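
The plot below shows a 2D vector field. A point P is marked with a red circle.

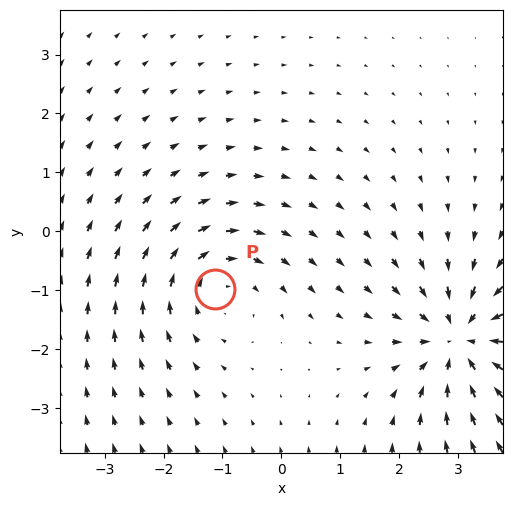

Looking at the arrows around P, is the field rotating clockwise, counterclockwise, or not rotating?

clockwise

Near P at (-1.1, -1.0) the arrows circulate clockwise. The curl (z-component) there is about -3; negative curl means clockwise rotation.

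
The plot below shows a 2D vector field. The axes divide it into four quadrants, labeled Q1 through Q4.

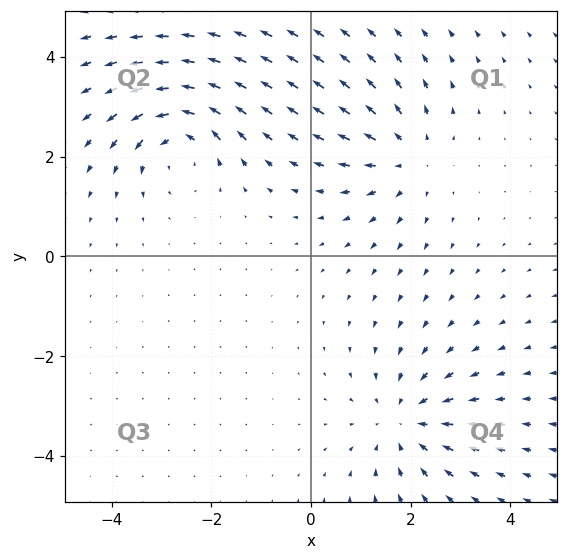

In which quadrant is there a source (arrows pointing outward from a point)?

The source sits at approximately (1.9, 2.0), which lies in quadrant Q1. The divergence there is about +3, positive as expected for a source.

Q1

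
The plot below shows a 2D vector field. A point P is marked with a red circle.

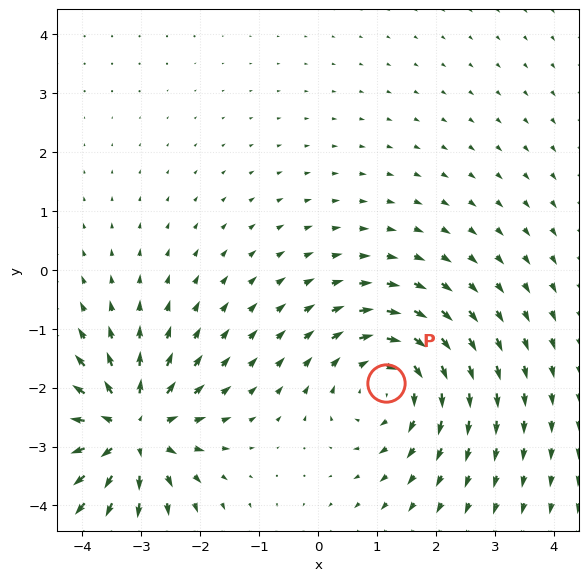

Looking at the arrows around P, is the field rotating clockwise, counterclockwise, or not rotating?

Near P at (1.2, -1.9) the arrows circulate clockwise. The curl (z-component) there is about -3; negative curl means clockwise rotation.

clockwise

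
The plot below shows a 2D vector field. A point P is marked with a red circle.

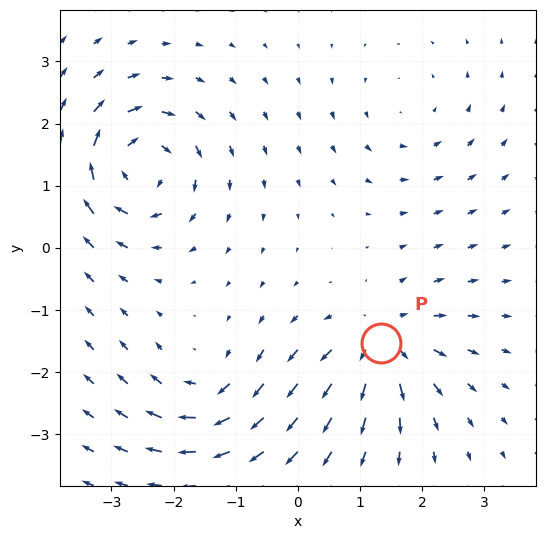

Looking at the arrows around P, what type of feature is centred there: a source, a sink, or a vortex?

At P (1.3, -1.5) the arrows spread outward. Divergence about +5, curl ≈0 — positive divergence with near-zero curl is a source.

source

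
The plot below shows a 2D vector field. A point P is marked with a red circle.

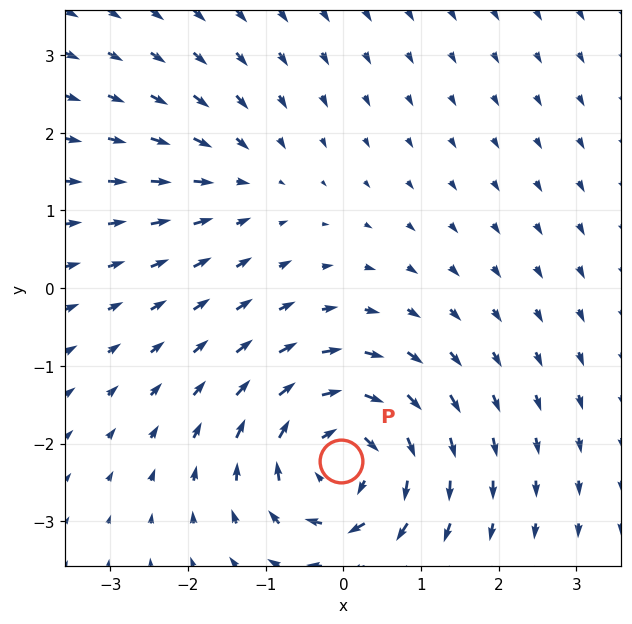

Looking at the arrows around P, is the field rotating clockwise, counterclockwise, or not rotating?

Near P at (-0.0, -2.2) the arrows circulate clockwise. The curl (z-component) there is about -6; negative curl means clockwise rotation.

clockwise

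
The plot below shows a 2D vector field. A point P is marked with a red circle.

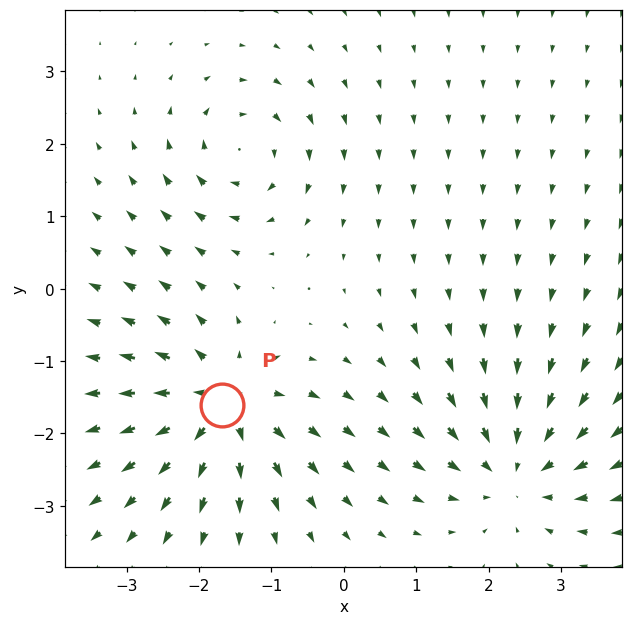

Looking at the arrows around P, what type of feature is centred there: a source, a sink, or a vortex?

source

At P (-1.7, -1.6) the arrows spread outward. Divergence about +6, curl ≈0 — positive divergence with near-zero curl is a source.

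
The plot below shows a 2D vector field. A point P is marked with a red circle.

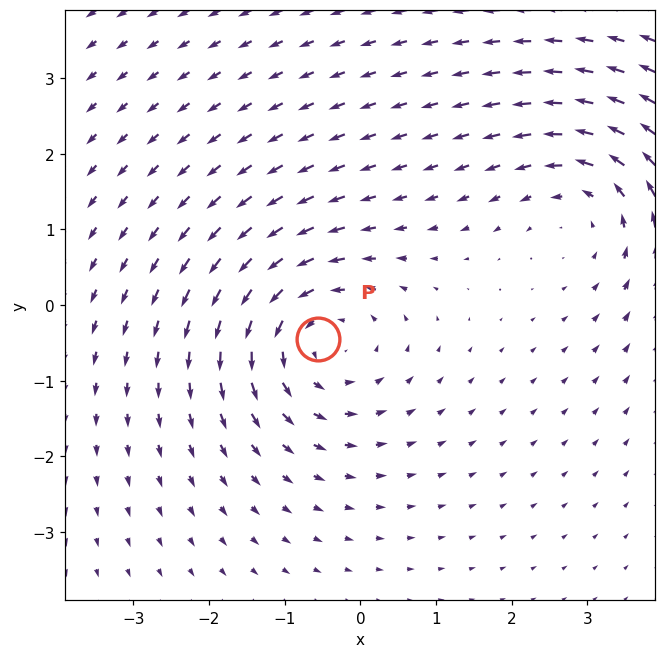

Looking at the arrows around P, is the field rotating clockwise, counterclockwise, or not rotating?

Near P at (-0.6, -0.4) the arrows circulate counterclockwise. The curl (z-component) there is about +3; positive curl means counterclockwise rotation.

counterclockwise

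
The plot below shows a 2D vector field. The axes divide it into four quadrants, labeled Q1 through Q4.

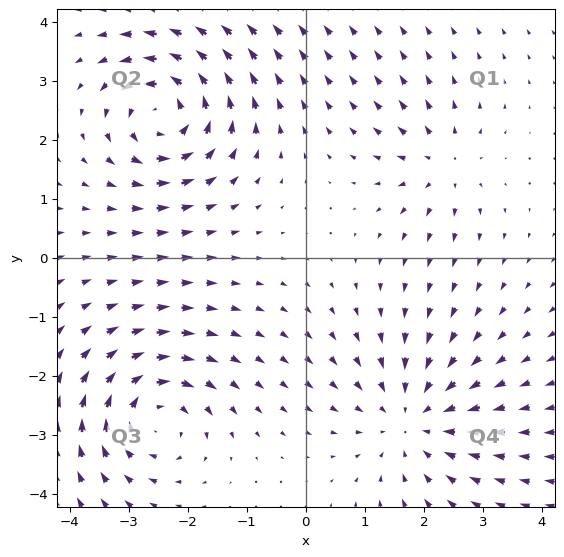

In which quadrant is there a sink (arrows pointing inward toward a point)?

Q4

The sink sits at approximately (1.8, -2.7), which lies in quadrant Q4. The divergence there is about -4, negative as expected for a sink.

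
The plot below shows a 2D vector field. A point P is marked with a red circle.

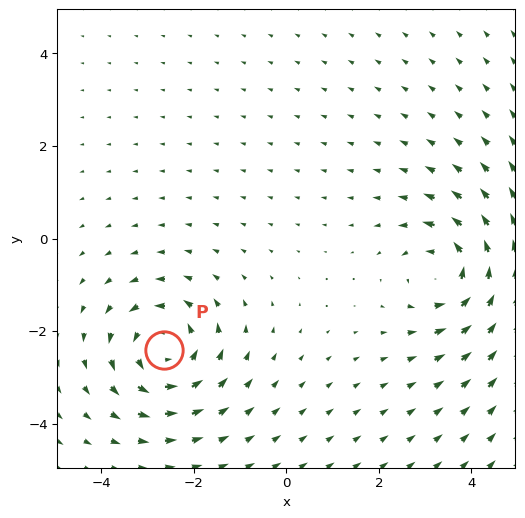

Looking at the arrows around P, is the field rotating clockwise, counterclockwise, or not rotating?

Near P at (-2.7, -2.4) the arrows circulate counterclockwise. The curl (z-component) there is about +4; positive curl means counterclockwise rotation.

counterclockwise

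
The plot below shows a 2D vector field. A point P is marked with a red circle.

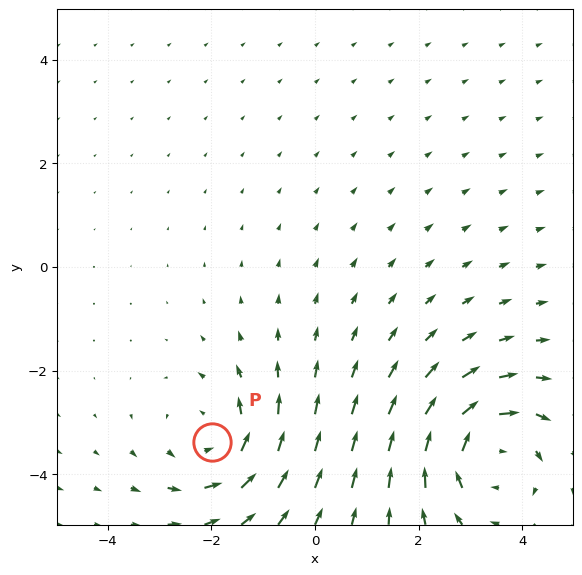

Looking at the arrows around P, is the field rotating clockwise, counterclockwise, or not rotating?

Near P at (-2.0, -3.4) the arrows circulate counterclockwise. The curl (z-component) there is about +2; positive curl means counterclockwise rotation.

counterclockwise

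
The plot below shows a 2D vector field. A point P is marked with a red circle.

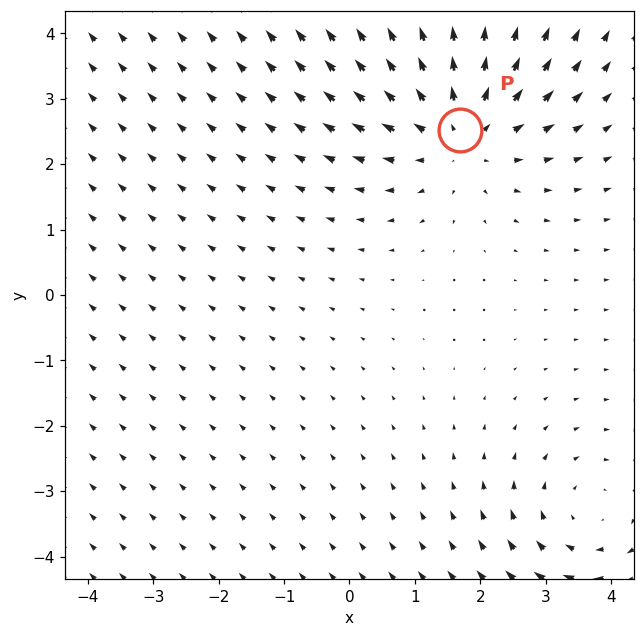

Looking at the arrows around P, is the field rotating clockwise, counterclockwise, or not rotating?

not rotating

Near P at (1.7, 2.5) the arrows show no circulation. The curl there is ≈0.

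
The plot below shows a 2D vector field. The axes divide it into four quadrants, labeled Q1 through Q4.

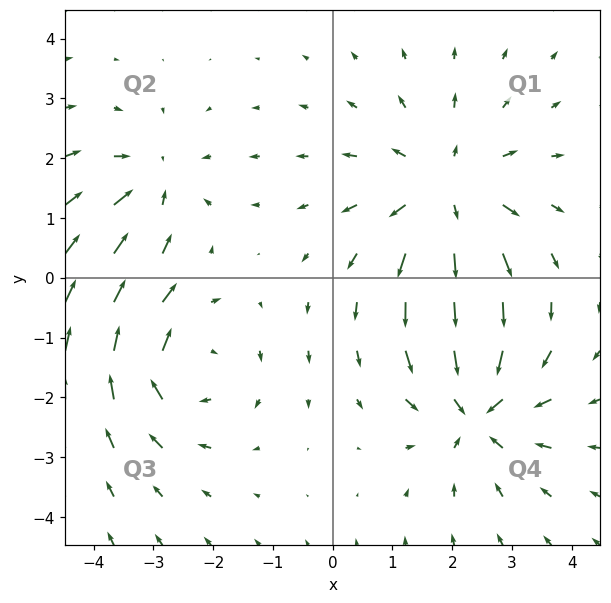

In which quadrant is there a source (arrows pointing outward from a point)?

Q1

The source sits at approximately (1.9, 1.4), which lies in quadrant Q1. The divergence there is about +4, positive as expected for a source.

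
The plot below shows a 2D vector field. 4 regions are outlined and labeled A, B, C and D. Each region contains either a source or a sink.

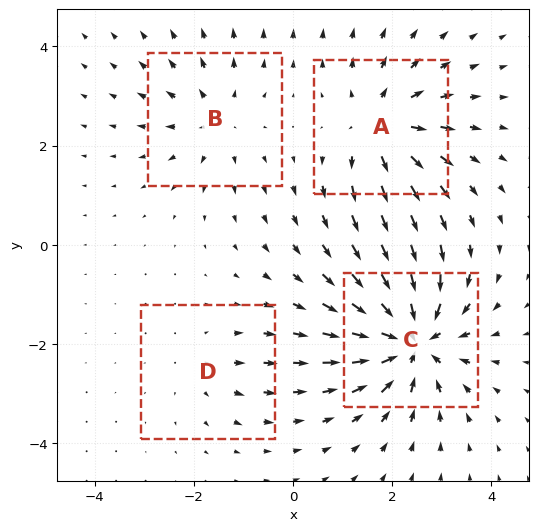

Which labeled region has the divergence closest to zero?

D

Divergence at each region's feature centre — A: about +5, B: about +4, C: about -8, D: about +2. Region D is closest to zero.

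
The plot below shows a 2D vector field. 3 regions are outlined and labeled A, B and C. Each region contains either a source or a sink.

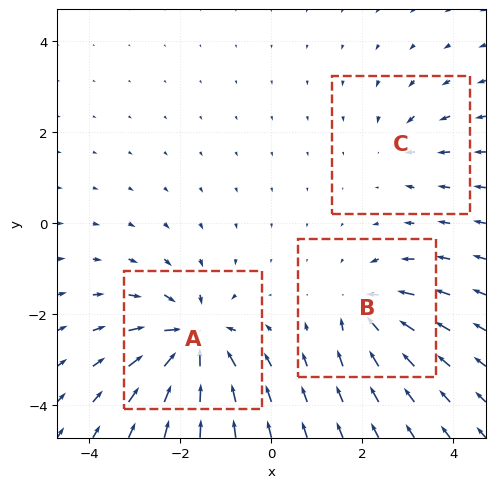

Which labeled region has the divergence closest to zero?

C

Divergence at each region's feature centre — A: about -6, B: about -4, C: about -2. Region C is closest to zero.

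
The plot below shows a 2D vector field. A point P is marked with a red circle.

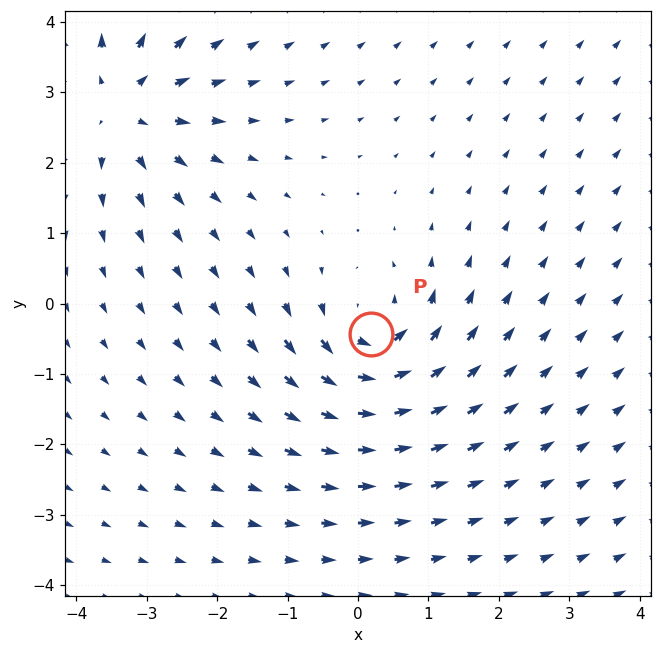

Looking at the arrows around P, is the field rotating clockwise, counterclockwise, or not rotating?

counterclockwise

Near P at (0.2, -0.4) the arrows circulate counterclockwise. The curl (z-component) there is about +4; positive curl means counterclockwise rotation.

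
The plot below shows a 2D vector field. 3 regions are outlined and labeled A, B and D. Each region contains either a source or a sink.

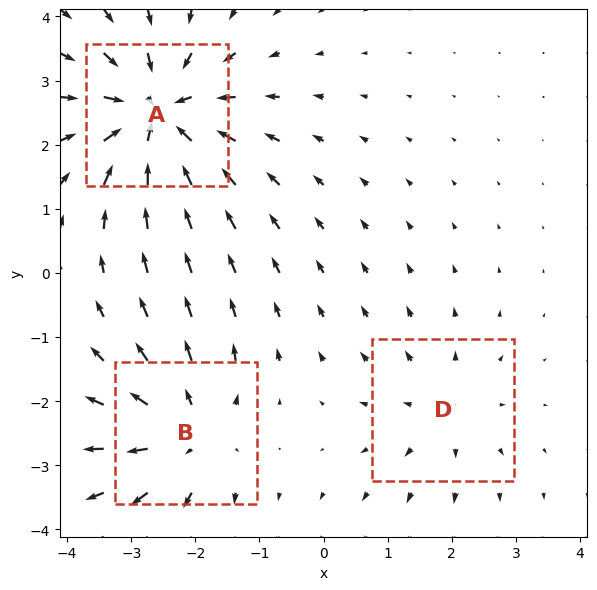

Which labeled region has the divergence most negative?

Divergence at each region's feature centre — A: about -5, B: about +4, D: about +2. Region A is most negative.

A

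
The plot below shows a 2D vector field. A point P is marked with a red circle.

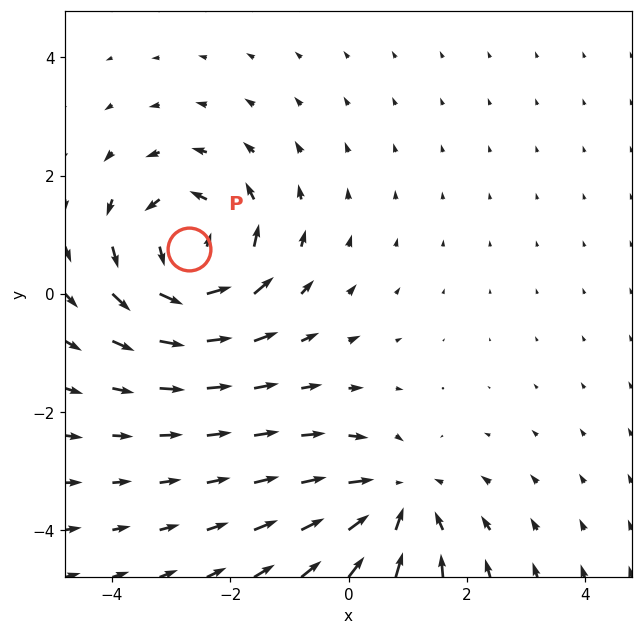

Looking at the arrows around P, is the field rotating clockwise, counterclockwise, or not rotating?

Near P at (-2.7, 0.8) the arrows circulate counterclockwise. The curl (z-component) there is about +4; positive curl means counterclockwise rotation.

counterclockwise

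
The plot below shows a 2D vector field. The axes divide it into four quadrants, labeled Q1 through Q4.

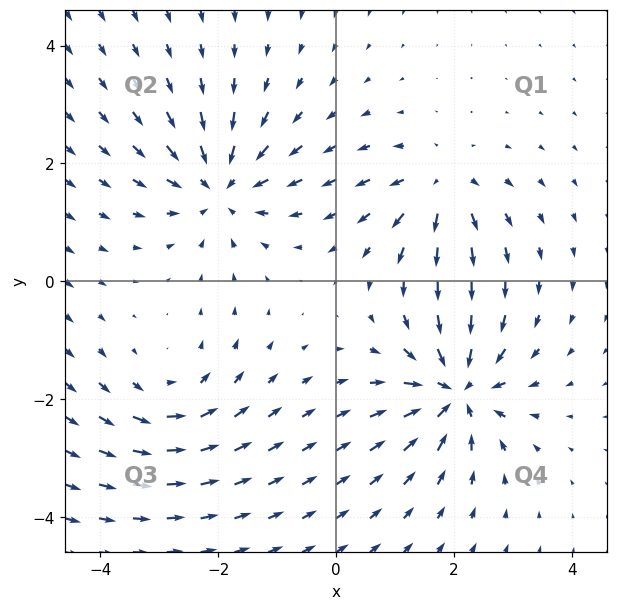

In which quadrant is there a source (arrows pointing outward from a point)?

Q1

The source sits at approximately (1.8, 1.6), which lies in quadrant Q1. The divergence there is about +5, positive as expected for a source.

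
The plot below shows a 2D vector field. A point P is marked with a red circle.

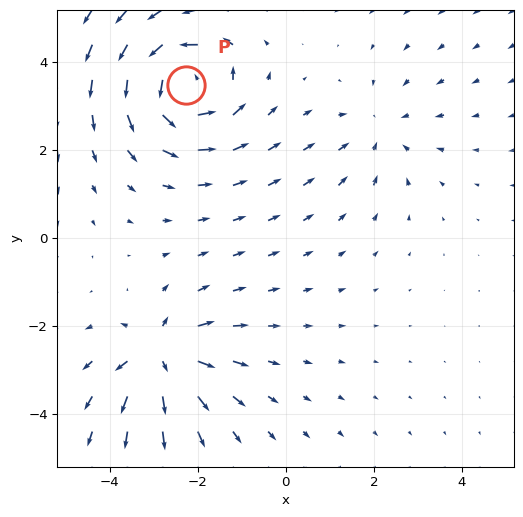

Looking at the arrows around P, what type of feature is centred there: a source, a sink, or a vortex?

At P (-2.3, 3.5) the arrows circulate counterclockwise. Divergence ≈0, curl about +5 — near-zero divergence with nonzero curl is a vortex.

vortex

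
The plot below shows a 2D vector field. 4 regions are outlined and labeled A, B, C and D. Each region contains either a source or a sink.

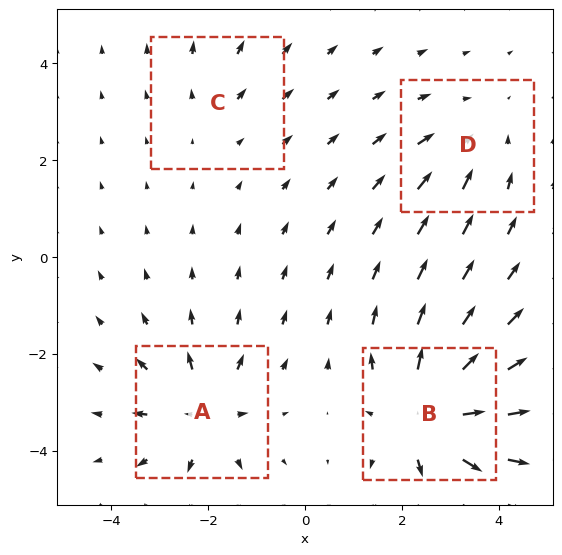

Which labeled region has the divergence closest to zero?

Divergence at each region's feature centre — A: about +6, B: about +8, C: about +2, D: about -4. Region C is closest to zero.

C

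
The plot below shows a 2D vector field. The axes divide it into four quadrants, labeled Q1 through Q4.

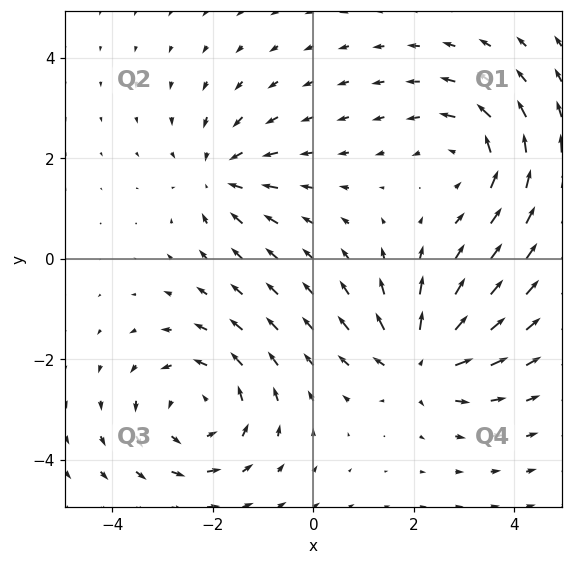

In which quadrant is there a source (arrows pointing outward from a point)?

Q4

The source sits at approximately (2.1, -2.1), which lies in quadrant Q4. The divergence there is about +6, positive as expected for a source.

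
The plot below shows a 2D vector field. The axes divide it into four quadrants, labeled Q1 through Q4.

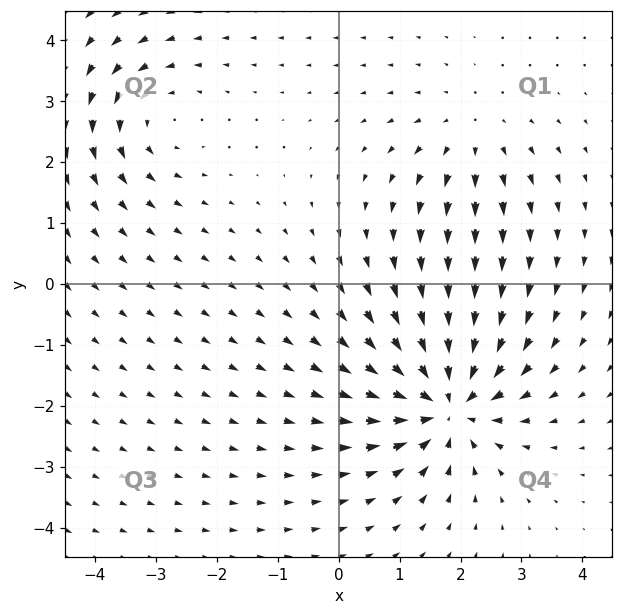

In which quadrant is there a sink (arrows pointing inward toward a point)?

The sink sits at approximately (1.8, -2.0), which lies in quadrant Q4. The divergence there is about -6, negative as expected for a sink.

Q4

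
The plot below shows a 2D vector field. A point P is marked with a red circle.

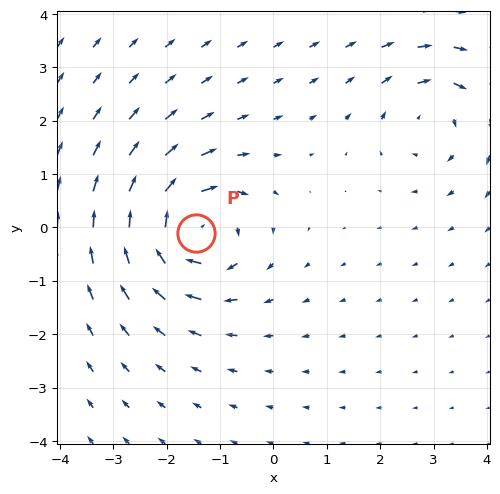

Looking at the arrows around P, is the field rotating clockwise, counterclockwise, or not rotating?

clockwise

Near P at (-1.4, -0.1) the arrows circulate clockwise. The curl (z-component) there is about -6; negative curl means clockwise rotation.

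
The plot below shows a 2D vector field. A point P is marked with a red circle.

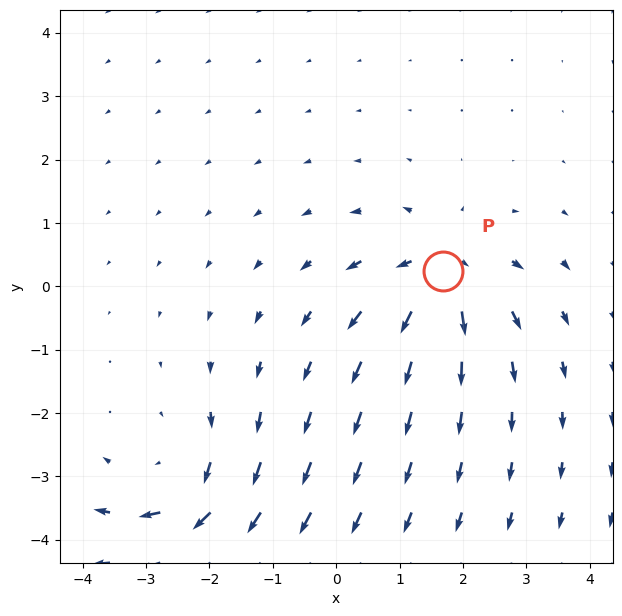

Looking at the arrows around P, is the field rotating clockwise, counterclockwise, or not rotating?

not rotating

Near P at (1.7, 0.2) the arrows show no circulation. The curl there is ≈0.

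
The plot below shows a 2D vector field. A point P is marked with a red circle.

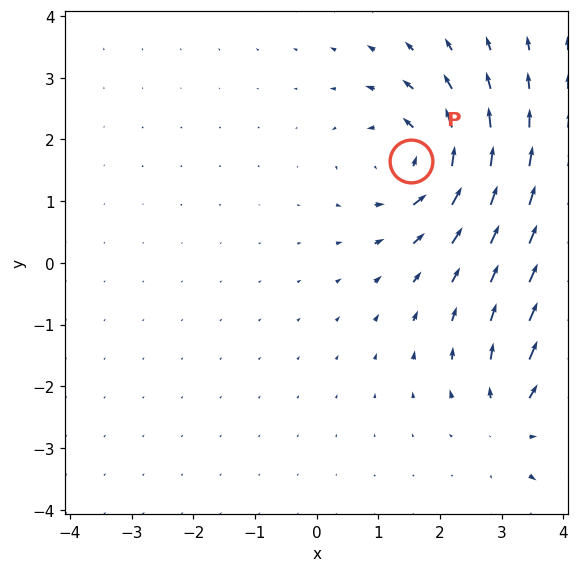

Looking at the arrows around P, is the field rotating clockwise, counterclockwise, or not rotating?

counterclockwise

Near P at (1.5, 1.7) the arrows circulate counterclockwise. The curl (z-component) there is about +5; positive curl means counterclockwise rotation.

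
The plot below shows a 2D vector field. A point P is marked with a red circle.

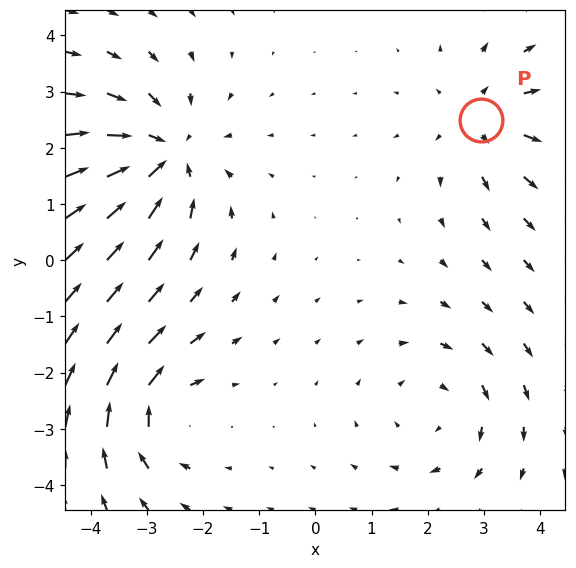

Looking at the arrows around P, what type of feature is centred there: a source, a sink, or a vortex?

At P (2.9, 2.5) the arrows spread outward. Divergence about +3, curl ≈0 — positive divergence with near-zero curl is a source.

source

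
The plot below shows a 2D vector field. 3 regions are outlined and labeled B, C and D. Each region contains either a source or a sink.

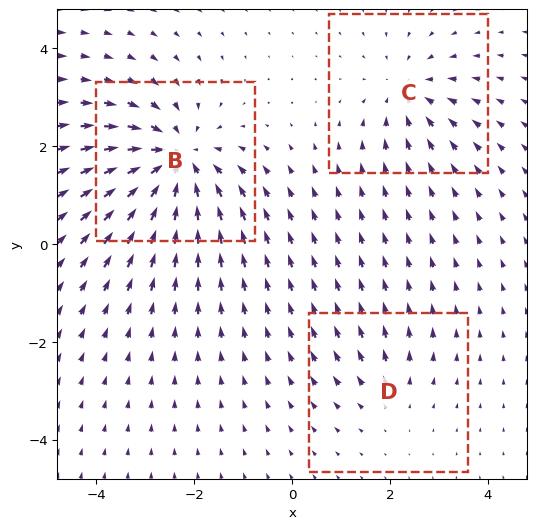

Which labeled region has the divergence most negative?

B

Divergence at each region's feature centre — B: about -5, C: about -3, D: about +2. Region B is most negative.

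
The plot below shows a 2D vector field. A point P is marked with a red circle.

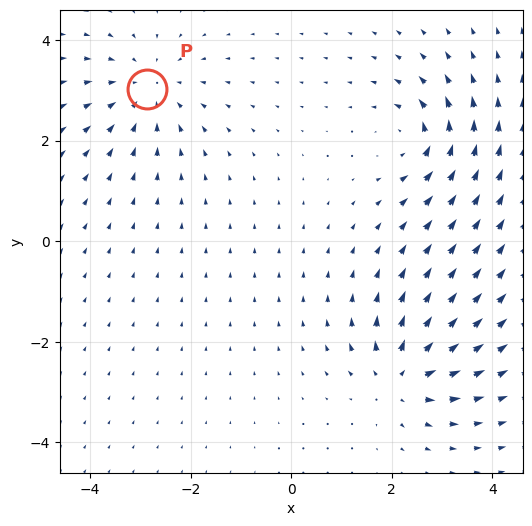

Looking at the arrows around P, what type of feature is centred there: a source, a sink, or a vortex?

At P (-2.9, 3.0) the arrows converge inward. Divergence about -4, curl ≈0 — negative divergence with near-zero curl is a sink.

sink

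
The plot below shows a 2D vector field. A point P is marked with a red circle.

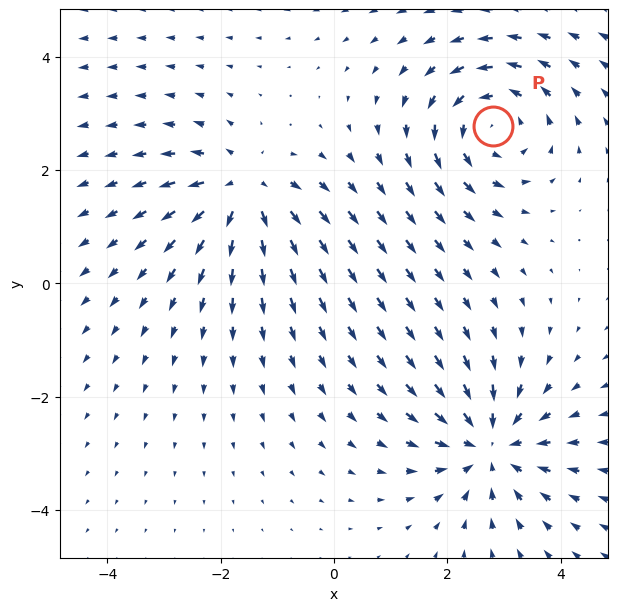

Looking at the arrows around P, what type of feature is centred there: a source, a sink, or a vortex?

At P (2.8, 2.8) the arrows circulate counterclockwise. Divergence ≈0, curl about +5 — near-zero divergence with nonzero curl is a vortex.

vortex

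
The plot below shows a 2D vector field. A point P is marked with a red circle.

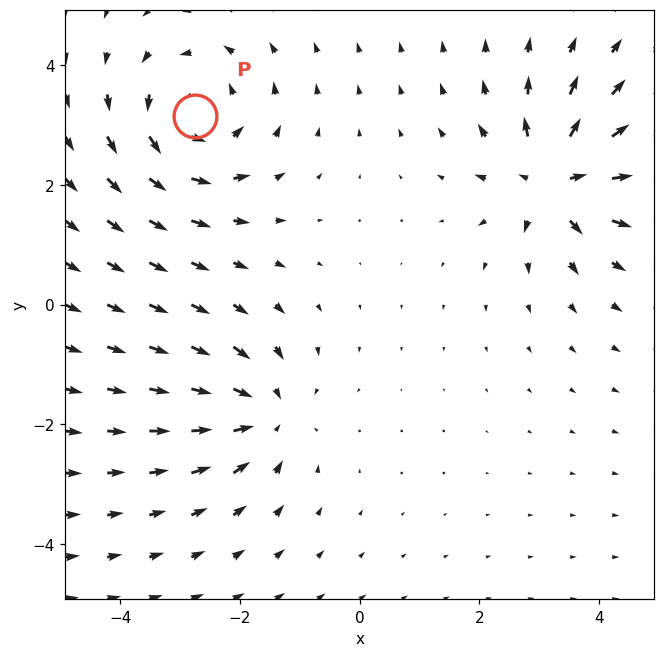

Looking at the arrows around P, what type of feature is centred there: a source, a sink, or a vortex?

At P (-2.8, 3.1) the arrows circulate counterclockwise. Divergence ≈0, curl about +5 — near-zero divergence with nonzero curl is a vortex.

vortex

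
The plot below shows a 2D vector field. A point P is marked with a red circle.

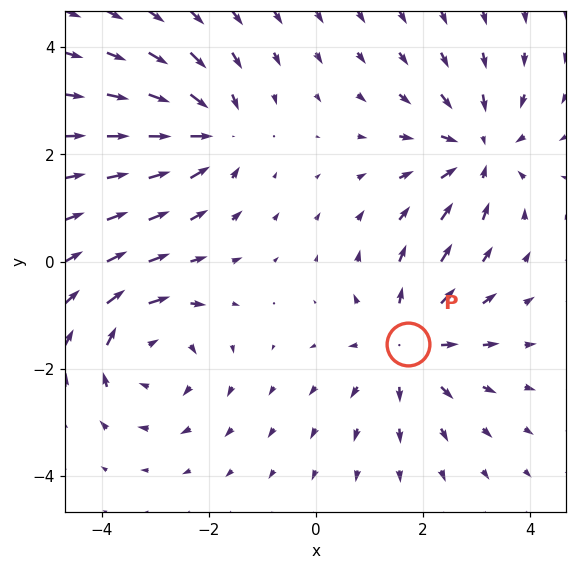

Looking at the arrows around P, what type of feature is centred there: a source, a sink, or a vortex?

At P (1.7, -1.5) the arrows spread outward. Divergence about +4, curl ≈0 — positive divergence with near-zero curl is a source.

source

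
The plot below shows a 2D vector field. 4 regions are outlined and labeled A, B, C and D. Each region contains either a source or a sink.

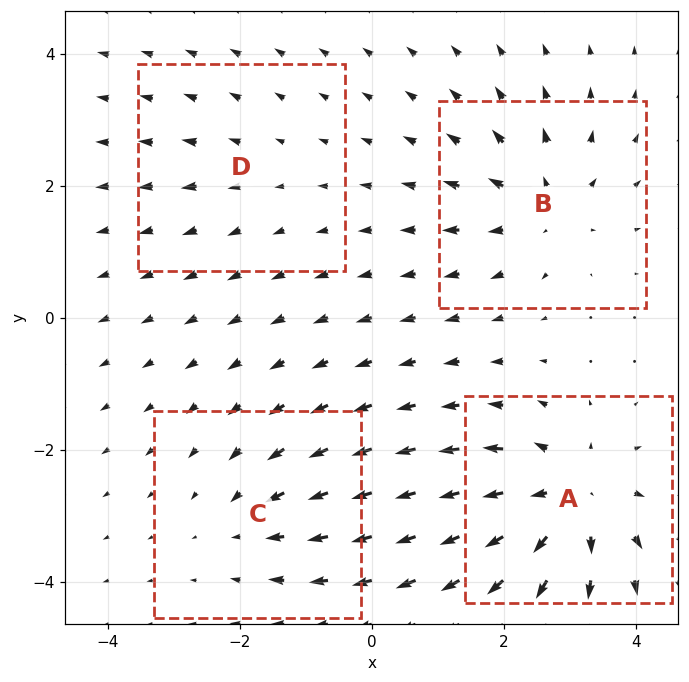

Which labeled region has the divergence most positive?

A

Divergence at each region's feature centre — A: about +6, B: about +5, C: about -3, D: about +2. Region A is most positive.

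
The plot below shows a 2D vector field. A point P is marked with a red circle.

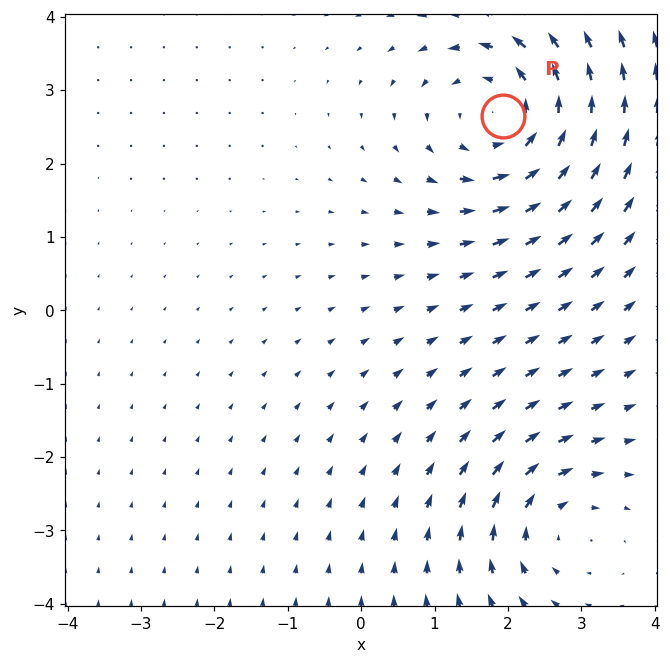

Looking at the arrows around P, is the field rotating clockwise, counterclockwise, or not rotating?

counterclockwise

Near P at (1.9, 2.6) the arrows circulate counterclockwise. The curl (z-component) there is about +4; positive curl means counterclockwise rotation.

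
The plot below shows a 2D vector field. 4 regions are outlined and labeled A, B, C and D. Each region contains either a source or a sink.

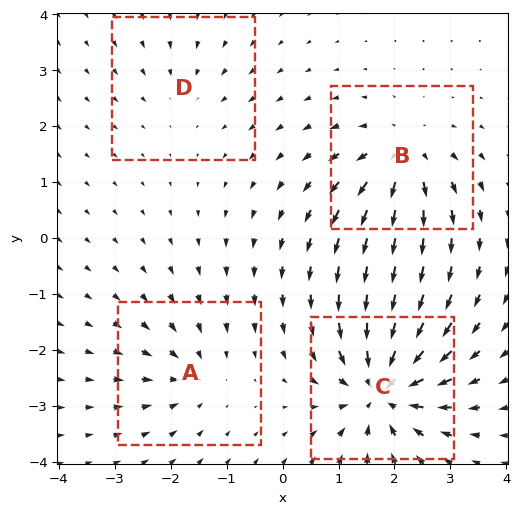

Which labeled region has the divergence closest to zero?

Divergence at each region's feature centre — A: about -4, B: about +6, C: about -9, D: about -3. Region D is closest to zero.

D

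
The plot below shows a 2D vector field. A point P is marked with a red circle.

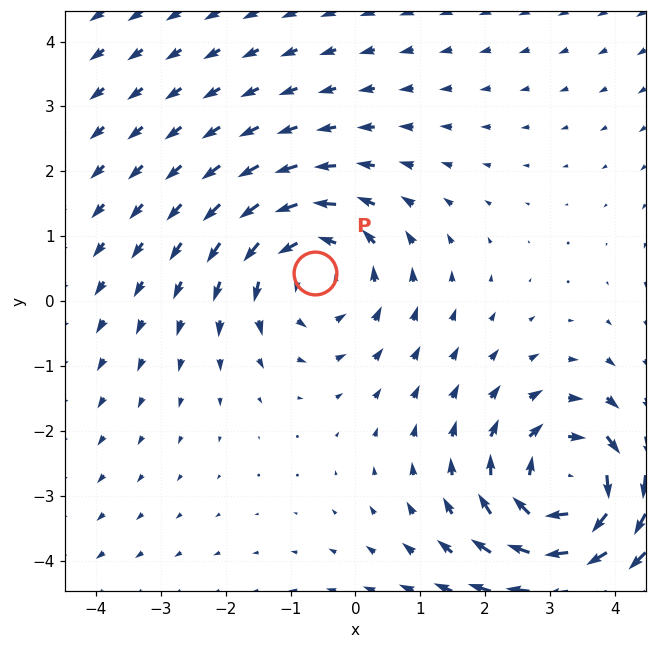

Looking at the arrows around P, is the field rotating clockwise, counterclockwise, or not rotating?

counterclockwise

Near P at (-0.6, 0.4) the arrows circulate counterclockwise. The curl (z-component) there is about +3; positive curl means counterclockwise rotation.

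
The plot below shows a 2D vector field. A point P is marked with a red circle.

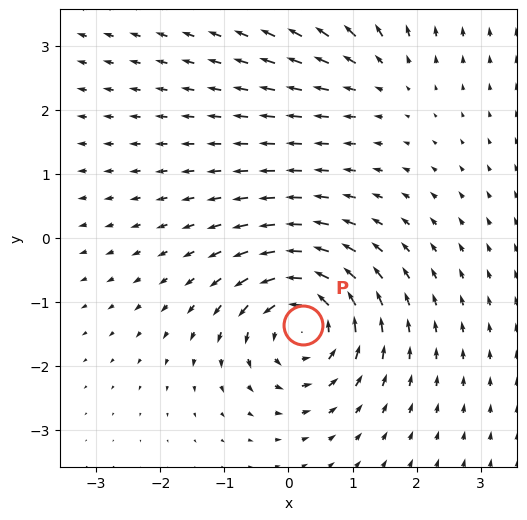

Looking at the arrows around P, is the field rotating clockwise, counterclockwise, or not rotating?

counterclockwise

Near P at (0.2, -1.4) the arrows circulate counterclockwise. The curl (z-component) there is about +6; positive curl means counterclockwise rotation.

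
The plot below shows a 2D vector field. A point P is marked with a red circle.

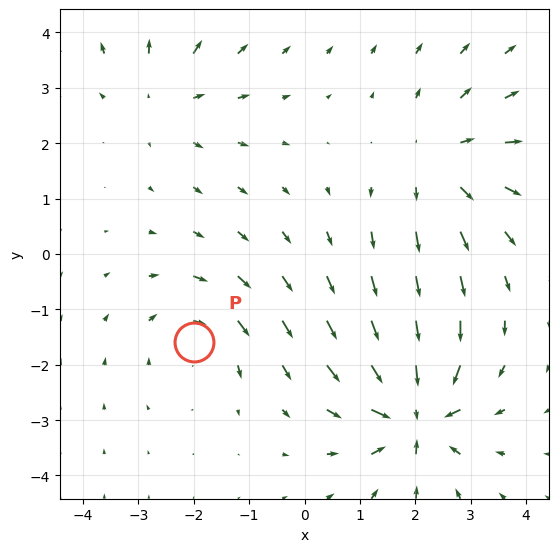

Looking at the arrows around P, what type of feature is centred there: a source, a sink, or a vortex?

At P (-2.0, -1.6) the arrows circulate clockwise. Divergence ≈0, curl about -3 — near-zero divergence with nonzero curl is a vortex.

vortex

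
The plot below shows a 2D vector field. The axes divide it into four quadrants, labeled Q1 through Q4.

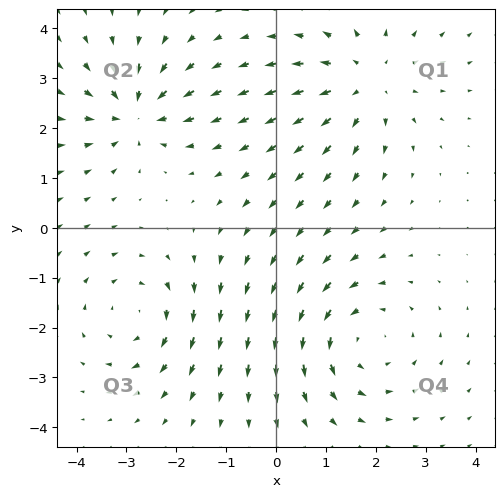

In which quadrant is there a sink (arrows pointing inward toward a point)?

The sink sits at approximately (-2.8, 2.3), which lies in quadrant Q2. The divergence there is about -5, negative as expected for a sink.

Q2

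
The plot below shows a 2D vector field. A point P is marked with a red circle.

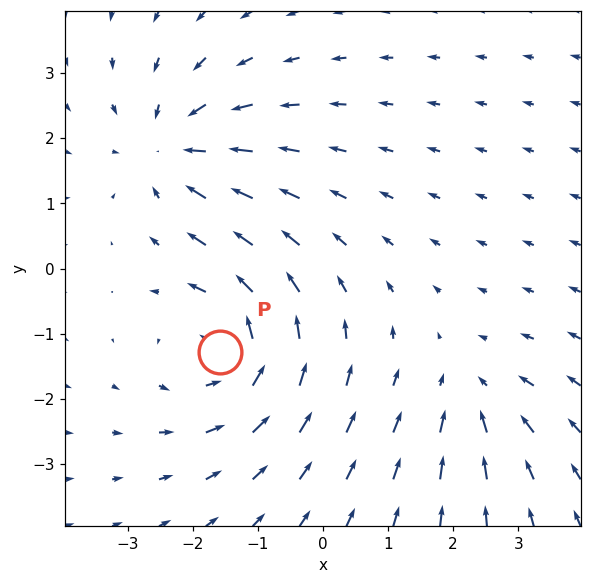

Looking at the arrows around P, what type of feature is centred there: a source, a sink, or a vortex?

vortex

At P (-1.6, -1.3) the arrows circulate counterclockwise. Divergence ≈0, curl about +5 — near-zero divergence with nonzero curl is a vortex.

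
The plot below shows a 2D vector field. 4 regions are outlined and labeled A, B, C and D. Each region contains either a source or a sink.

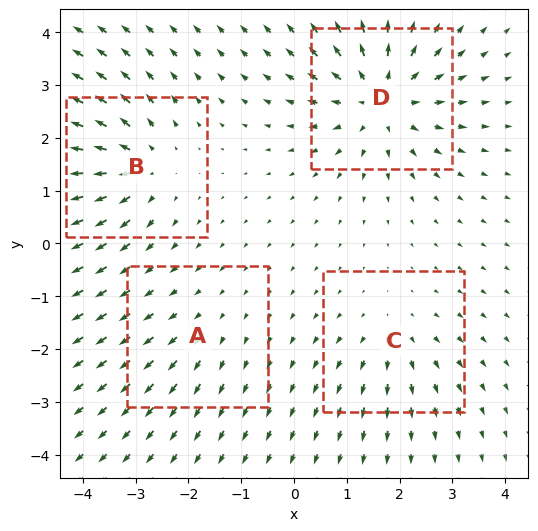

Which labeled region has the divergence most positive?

D

Divergence at each region's feature centre — A: about +2, B: about +5, C: about +3, D: about +7. Region D is most positive.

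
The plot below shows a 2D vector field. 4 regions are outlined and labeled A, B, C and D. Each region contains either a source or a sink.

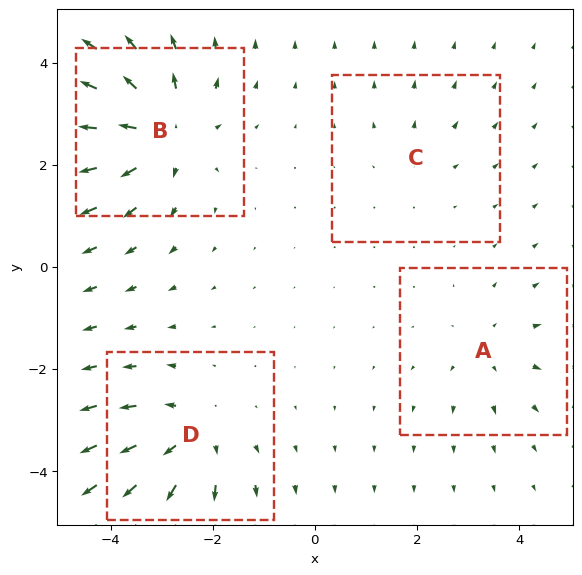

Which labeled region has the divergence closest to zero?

C

Divergence at each region's feature centre — A: about +3, B: about +7, C: about +2, D: about +5. Region C is closest to zero.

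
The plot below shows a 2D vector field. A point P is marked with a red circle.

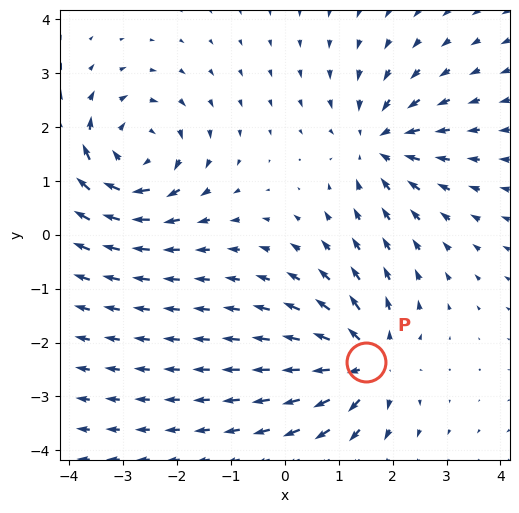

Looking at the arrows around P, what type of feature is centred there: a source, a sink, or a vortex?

source

At P (1.5, -2.4) the arrows spread outward. Divergence about +6, curl ≈0 — positive divergence with near-zero curl is a source.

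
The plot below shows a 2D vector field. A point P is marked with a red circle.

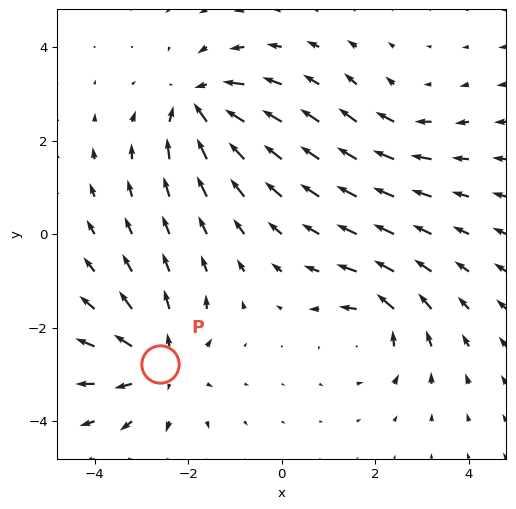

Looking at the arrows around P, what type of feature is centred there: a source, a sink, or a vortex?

source

At P (-2.6, -2.8) the arrows spread outward. Divergence about +5, curl ≈0 — positive divergence with near-zero curl is a source.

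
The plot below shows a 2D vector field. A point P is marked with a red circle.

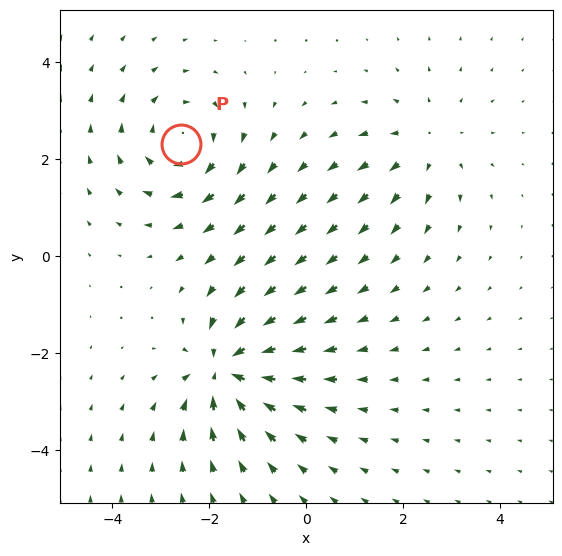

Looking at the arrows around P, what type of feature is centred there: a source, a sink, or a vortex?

At P (-2.6, 2.3) the arrows circulate clockwise. Divergence ≈0, curl about -4 — near-zero divergence with nonzero curl is a vortex.

vortex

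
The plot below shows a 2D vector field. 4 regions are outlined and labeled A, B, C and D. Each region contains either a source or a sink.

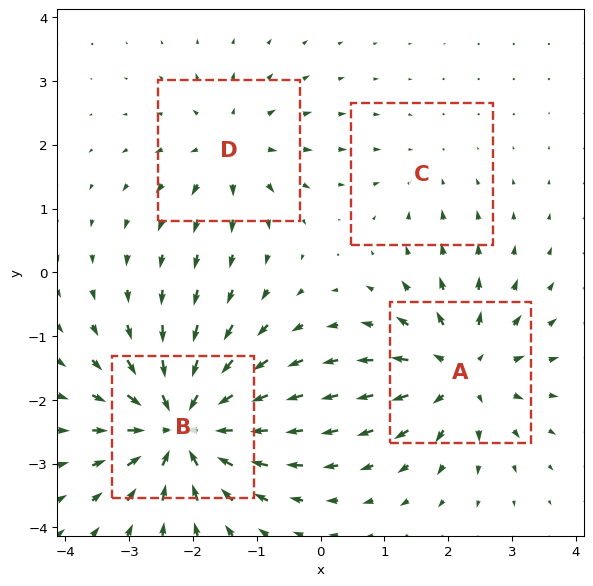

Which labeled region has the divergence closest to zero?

C

Divergence at each region's feature centre — A: about +6, B: about -8, C: about -2, D: about +4. Region C is closest to zero.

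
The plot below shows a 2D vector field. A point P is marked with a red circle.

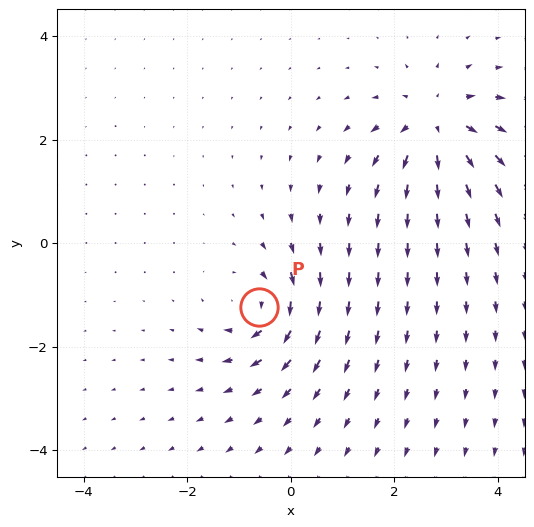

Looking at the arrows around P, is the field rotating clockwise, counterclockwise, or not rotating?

clockwise

Near P at (-0.6, -1.2) the arrows circulate clockwise. The curl (z-component) there is about -4; negative curl means clockwise rotation.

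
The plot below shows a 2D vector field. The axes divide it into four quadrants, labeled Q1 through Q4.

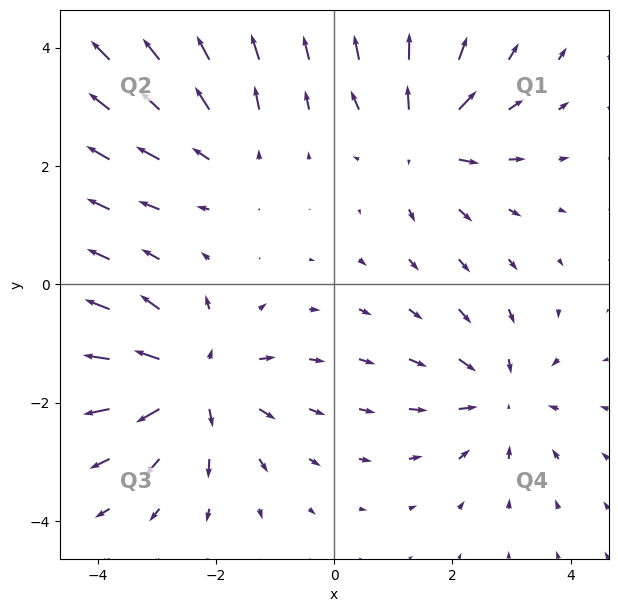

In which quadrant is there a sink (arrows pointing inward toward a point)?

The sink sits at approximately (2.8, -1.9), which lies in quadrant Q4. The divergence there is about -3, negative as expected for a sink.

Q4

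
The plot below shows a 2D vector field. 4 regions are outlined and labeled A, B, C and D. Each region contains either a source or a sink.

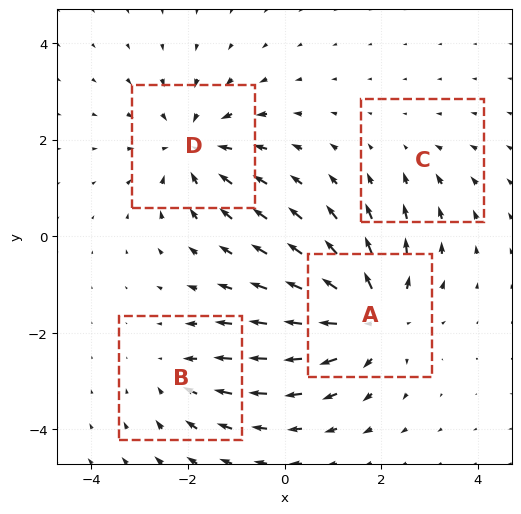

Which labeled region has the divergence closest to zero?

Divergence at each region's feature centre — A: about +6, B: about -3, C: about -2, D: about -5. Region C is closest to zero.

C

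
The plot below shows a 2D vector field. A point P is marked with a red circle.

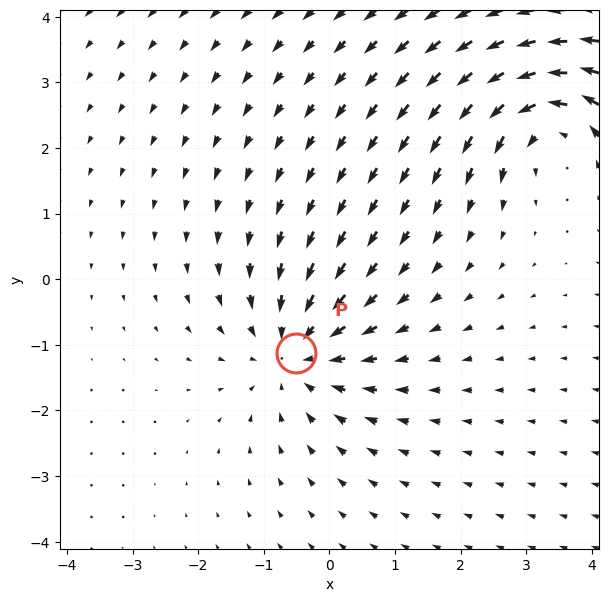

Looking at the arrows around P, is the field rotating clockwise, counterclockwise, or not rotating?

Near P at (-0.5, -1.1) the arrows show no circulation. The curl there is ≈0.

not rotating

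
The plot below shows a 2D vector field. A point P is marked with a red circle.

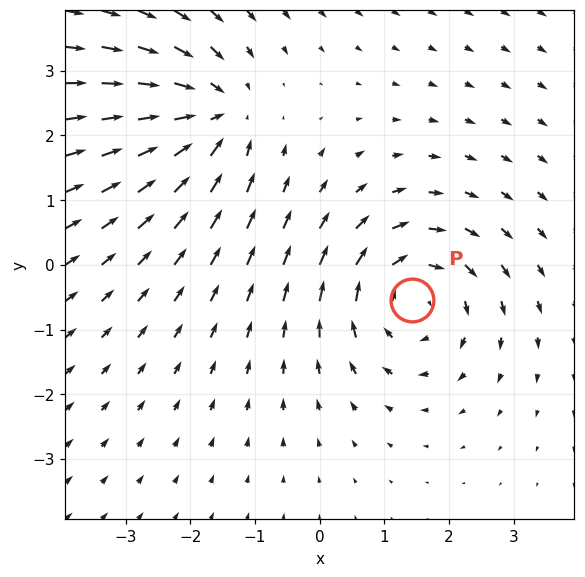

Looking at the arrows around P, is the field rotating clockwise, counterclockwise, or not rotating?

clockwise

Near P at (1.4, -0.5) the arrows circulate clockwise. The curl (z-component) there is about -5; negative curl means clockwise rotation.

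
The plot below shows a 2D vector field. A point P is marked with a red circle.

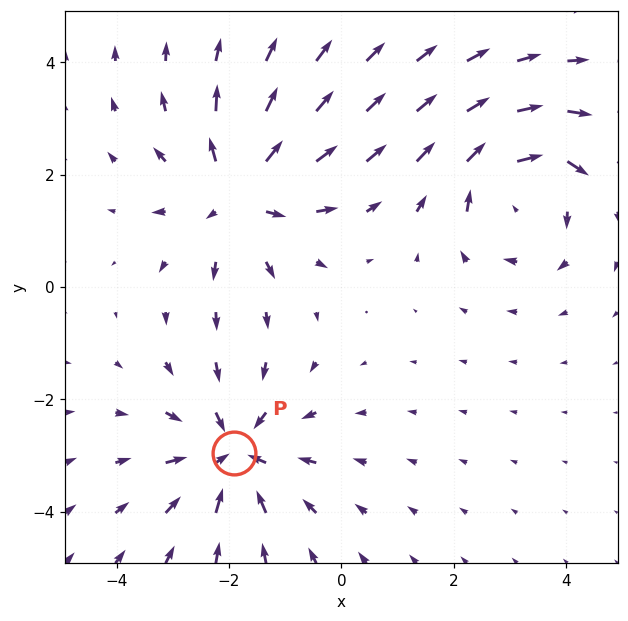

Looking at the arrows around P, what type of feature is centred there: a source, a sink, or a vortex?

At P (-1.9, -3.0) the arrows converge inward. Divergence about -5, curl ≈0 — negative divergence with near-zero curl is a sink.

sink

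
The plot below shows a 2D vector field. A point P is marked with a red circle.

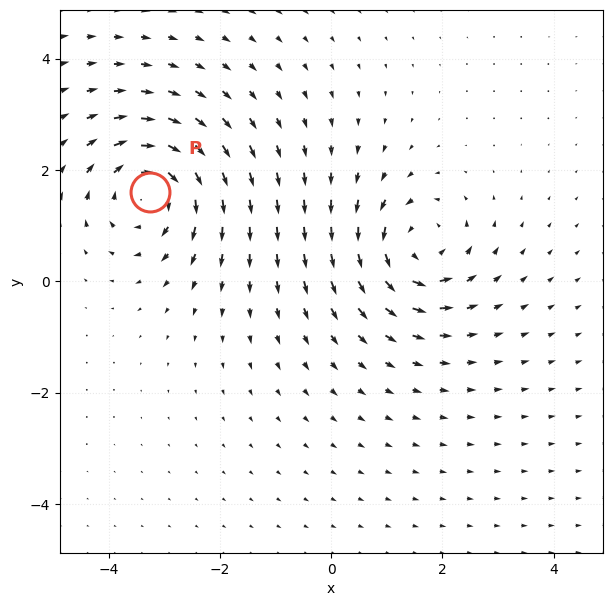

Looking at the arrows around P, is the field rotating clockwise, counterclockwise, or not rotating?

Near P at (-3.3, 1.6) the arrows circulate clockwise. The curl (z-component) there is about -4; negative curl means clockwise rotation.

clockwise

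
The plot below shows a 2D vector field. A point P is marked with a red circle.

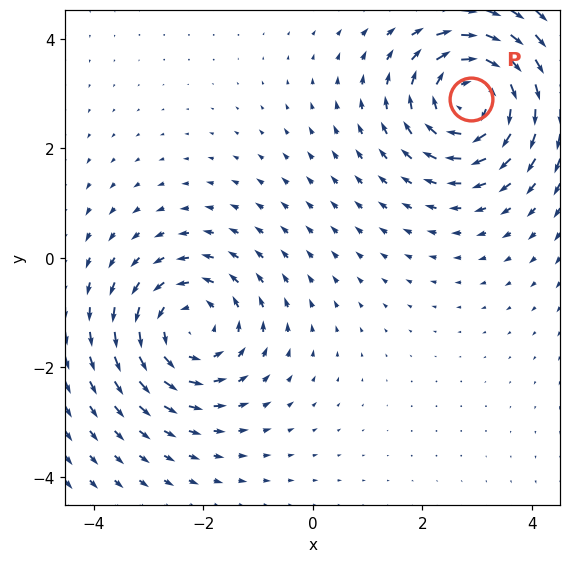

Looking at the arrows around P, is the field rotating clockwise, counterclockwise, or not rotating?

Near P at (2.9, 2.9) the arrows circulate clockwise. The curl (z-component) there is about -5; negative curl means clockwise rotation.

clockwise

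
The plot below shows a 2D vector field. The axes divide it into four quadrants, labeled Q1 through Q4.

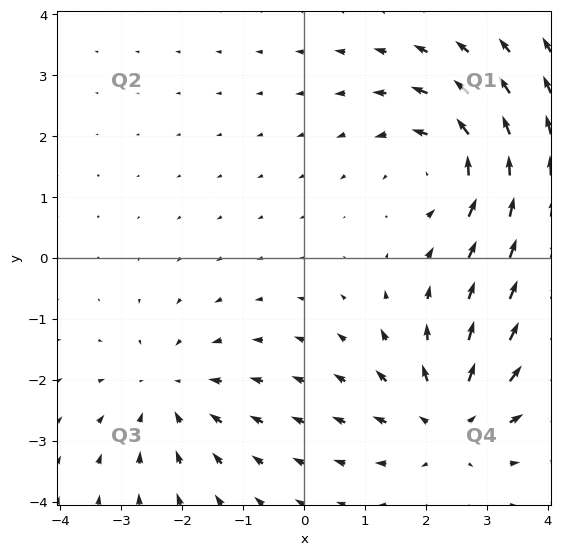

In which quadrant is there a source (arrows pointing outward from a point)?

The source sits at approximately (2.4, -2.7), which lies in quadrant Q4. The divergence there is about +4, positive as expected for a source.

Q4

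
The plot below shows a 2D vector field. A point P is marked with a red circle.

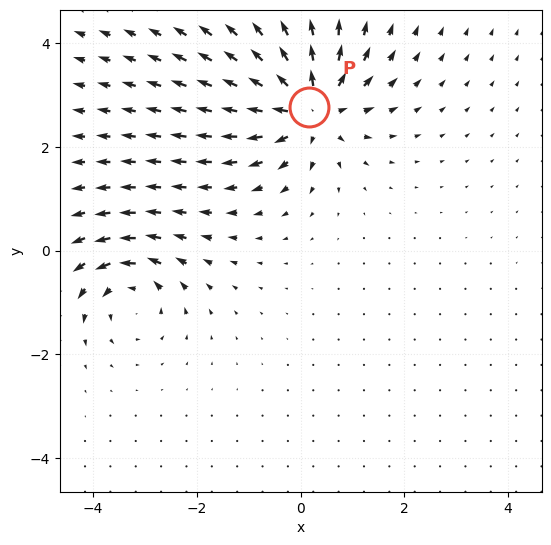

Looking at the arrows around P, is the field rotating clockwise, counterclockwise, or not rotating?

Near P at (0.2, 2.8) the arrows show no circulation. The curl there is ≈0.

not rotating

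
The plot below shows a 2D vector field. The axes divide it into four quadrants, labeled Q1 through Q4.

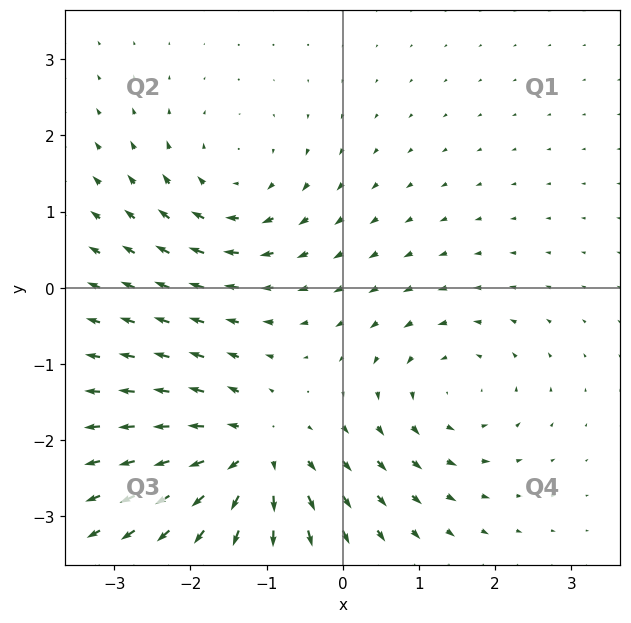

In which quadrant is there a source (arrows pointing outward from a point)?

The source sits at approximately (-1.2, -2.2), which lies in quadrant Q3. The divergence there is about +6, positive as expected for a source.

Q3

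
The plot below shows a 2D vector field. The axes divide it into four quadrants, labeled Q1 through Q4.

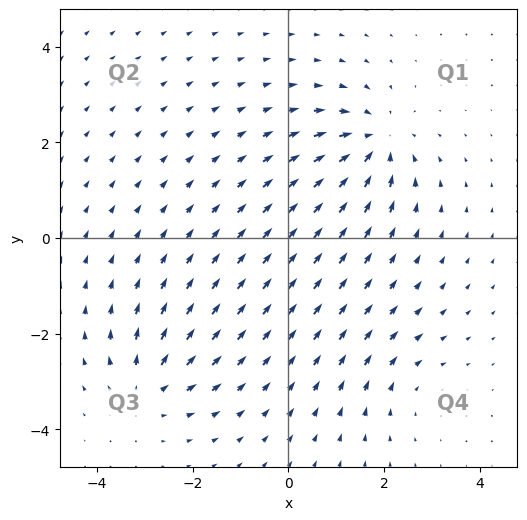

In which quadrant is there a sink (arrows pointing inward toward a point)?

The sink sits at approximately (1.8, 2.0), which lies in quadrant Q1. The divergence there is about -5, negative as expected for a sink.

Q1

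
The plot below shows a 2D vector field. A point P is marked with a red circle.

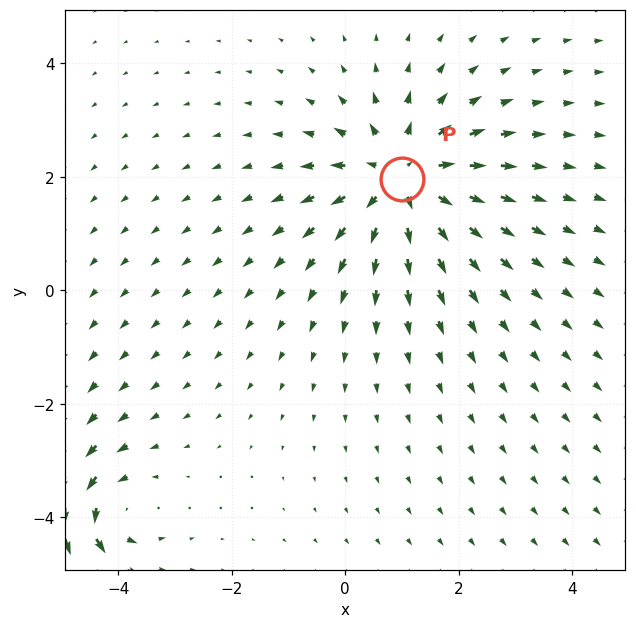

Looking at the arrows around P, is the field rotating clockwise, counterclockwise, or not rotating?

not rotating

Near P at (1.0, 2.0) the arrows show no circulation. The curl there is ≈0.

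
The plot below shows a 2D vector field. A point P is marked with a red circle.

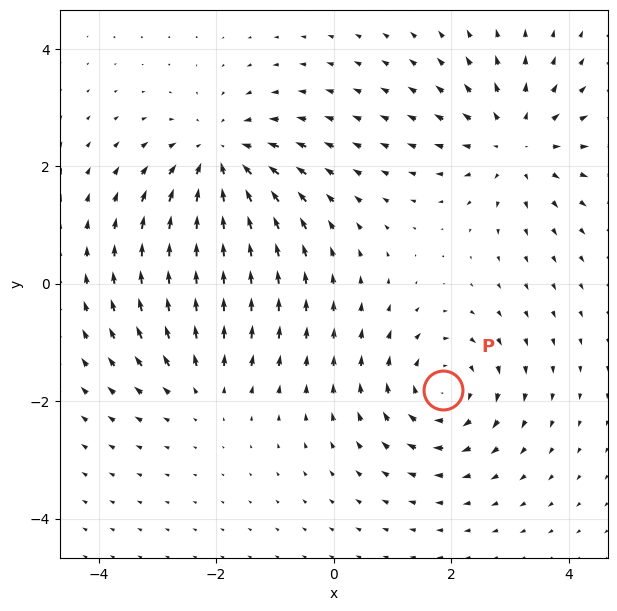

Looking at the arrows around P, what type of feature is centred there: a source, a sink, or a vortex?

At P (1.9, -1.8) the arrows circulate clockwise. Divergence ≈0, curl about -4 — near-zero divergence with nonzero curl is a vortex.

vortex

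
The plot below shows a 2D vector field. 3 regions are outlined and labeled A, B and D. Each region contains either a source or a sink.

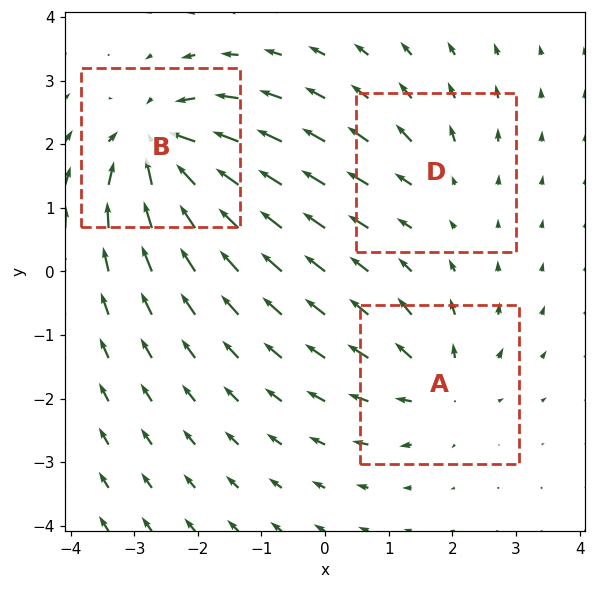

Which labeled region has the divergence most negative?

Divergence at each region's feature centre — A: about +4, B: about -6, D: about +2. Region B is most negative.

B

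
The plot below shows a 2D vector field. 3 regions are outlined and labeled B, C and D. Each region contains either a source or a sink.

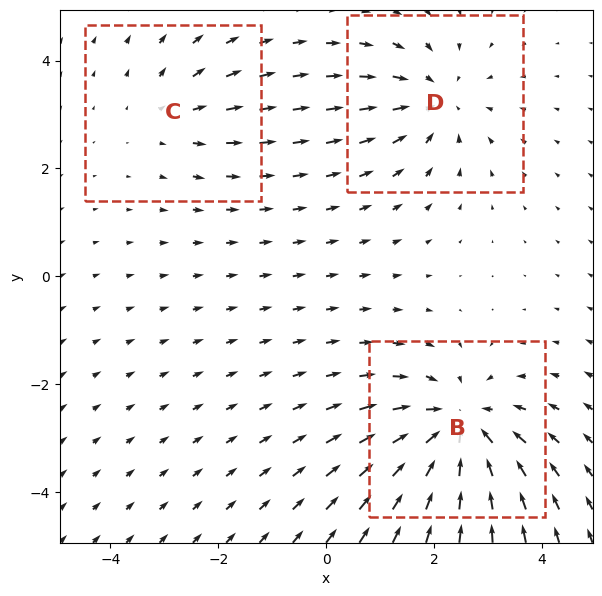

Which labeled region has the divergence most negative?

B

Divergence at each region's feature centre — B: about -4, C: about +2, D: about -3. Region B is most negative.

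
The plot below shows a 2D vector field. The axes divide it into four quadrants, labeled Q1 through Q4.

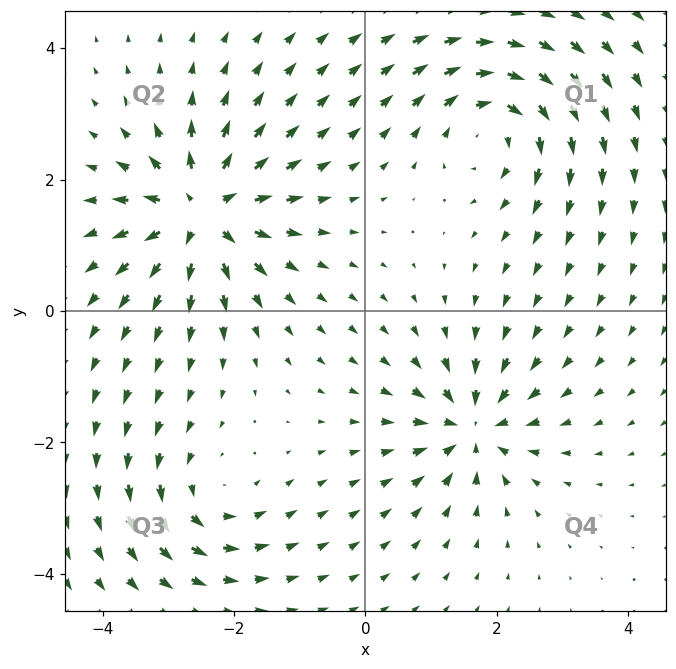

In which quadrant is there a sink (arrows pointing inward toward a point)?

Q4

The sink sits at approximately (1.6, -1.8), which lies in quadrant Q4. The divergence there is about -6, negative as expected for a sink.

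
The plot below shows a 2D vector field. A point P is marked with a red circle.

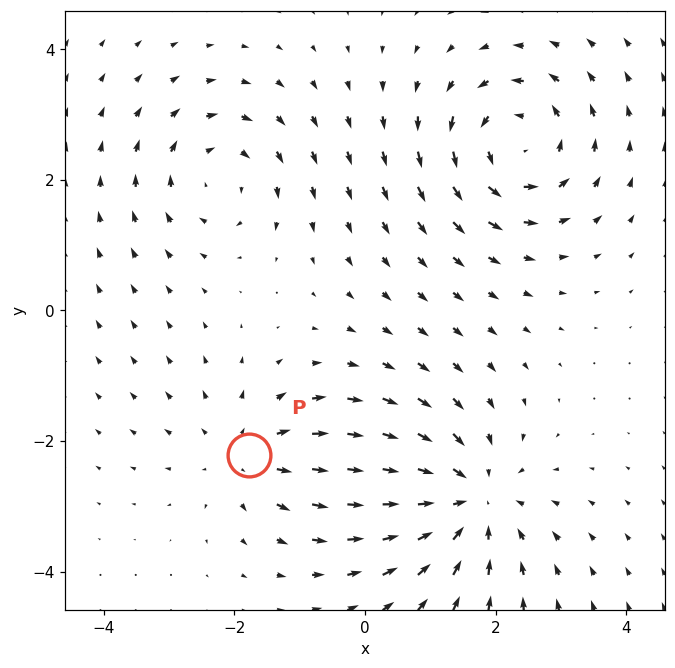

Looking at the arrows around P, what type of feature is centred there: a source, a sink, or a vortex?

At P (-1.8, -2.2) the arrows spread outward. Divergence about +3, curl ≈0 — positive divergence with near-zero curl is a source.

source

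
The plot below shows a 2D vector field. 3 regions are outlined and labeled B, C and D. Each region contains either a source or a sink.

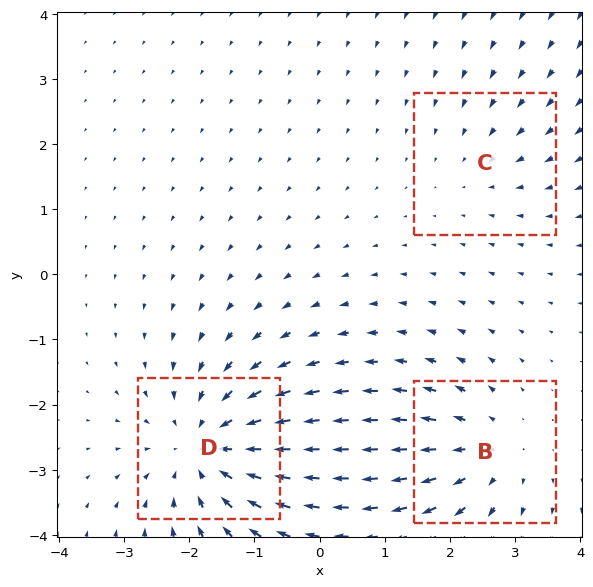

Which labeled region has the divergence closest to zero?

Divergence at each region's feature centre — B: about +3, C: about -2, D: about -4. Region C is closest to zero.

C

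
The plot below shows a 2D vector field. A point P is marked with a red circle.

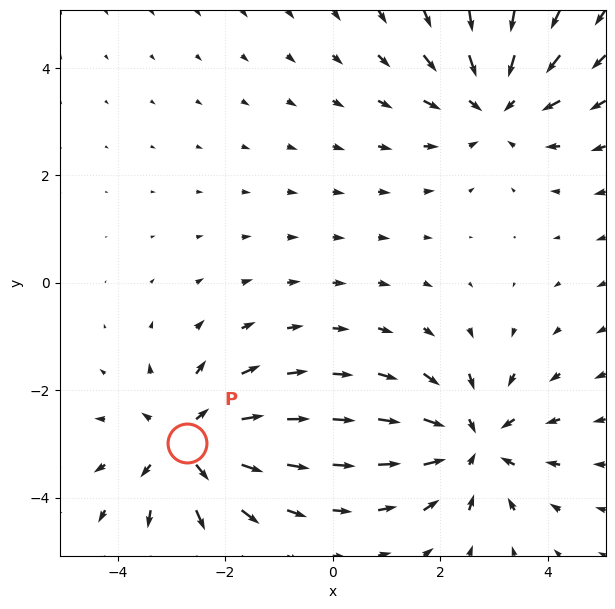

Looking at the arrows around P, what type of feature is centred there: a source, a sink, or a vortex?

source

At P (-2.7, -3.0) the arrows spread outward. Divergence about +4, curl ≈0 — positive divergence with near-zero curl is a source.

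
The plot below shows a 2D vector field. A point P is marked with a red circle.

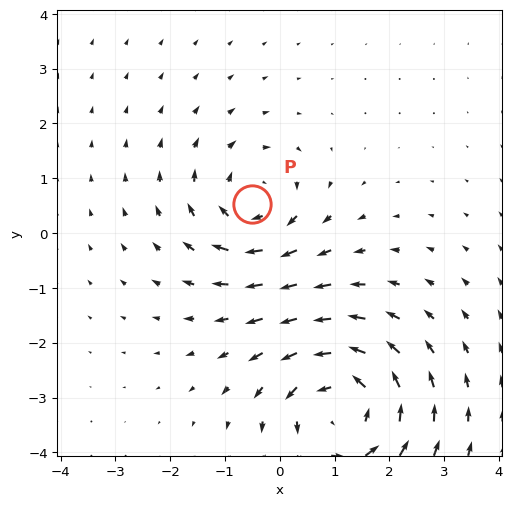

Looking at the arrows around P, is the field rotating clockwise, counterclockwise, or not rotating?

clockwise

Near P at (-0.5, 0.5) the arrows circulate clockwise. The curl (z-component) there is about -4; negative curl means clockwise rotation.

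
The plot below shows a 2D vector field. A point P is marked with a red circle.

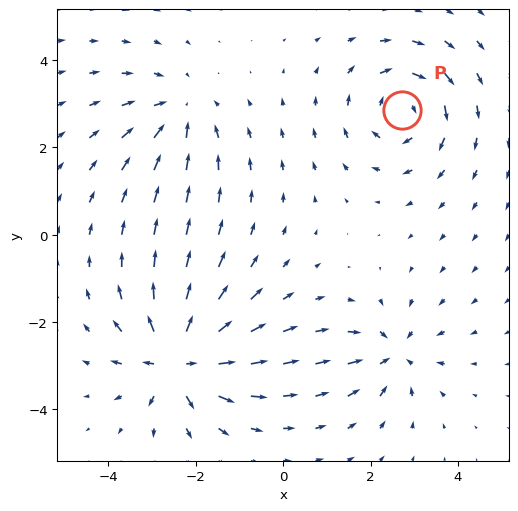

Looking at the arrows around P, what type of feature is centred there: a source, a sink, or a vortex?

vortex

At P (2.7, 2.9) the arrows circulate clockwise. Divergence ≈0, curl about -4 — near-zero divergence with nonzero curl is a vortex.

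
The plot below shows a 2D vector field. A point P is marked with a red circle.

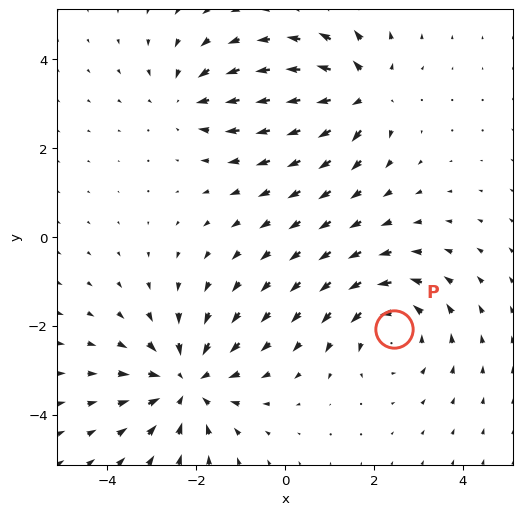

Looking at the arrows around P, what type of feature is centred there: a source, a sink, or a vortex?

At P (2.5, -2.1) the arrows circulate counterclockwise. Divergence ≈0, curl about +4 — near-zero divergence with nonzero curl is a vortex.

vortex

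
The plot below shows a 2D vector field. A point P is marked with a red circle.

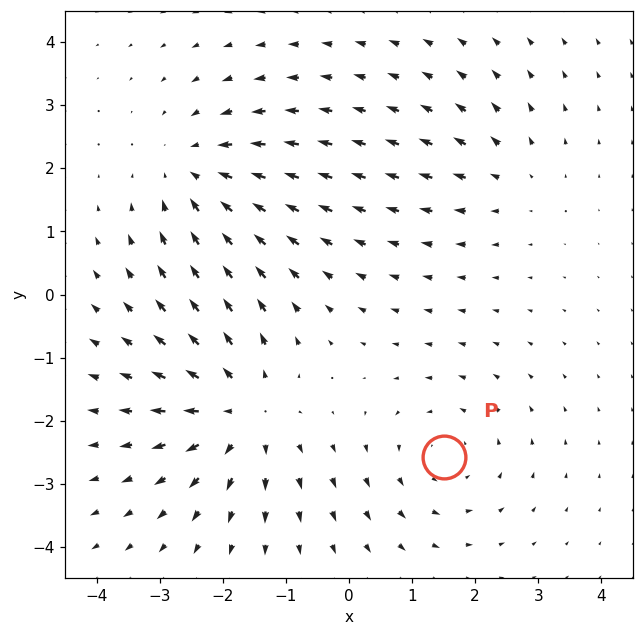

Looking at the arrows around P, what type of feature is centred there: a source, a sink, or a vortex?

At P (1.5, -2.6) the arrows circulate counterclockwise. Divergence ≈0, curl about +3 — near-zero divergence with nonzero curl is a vortex.

vortex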